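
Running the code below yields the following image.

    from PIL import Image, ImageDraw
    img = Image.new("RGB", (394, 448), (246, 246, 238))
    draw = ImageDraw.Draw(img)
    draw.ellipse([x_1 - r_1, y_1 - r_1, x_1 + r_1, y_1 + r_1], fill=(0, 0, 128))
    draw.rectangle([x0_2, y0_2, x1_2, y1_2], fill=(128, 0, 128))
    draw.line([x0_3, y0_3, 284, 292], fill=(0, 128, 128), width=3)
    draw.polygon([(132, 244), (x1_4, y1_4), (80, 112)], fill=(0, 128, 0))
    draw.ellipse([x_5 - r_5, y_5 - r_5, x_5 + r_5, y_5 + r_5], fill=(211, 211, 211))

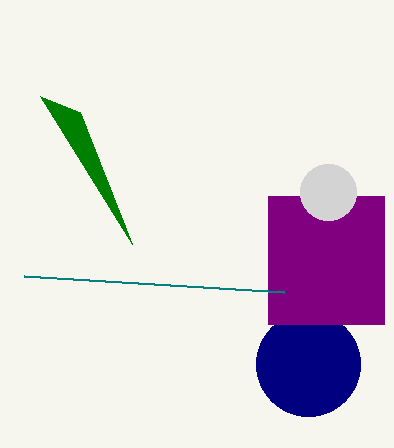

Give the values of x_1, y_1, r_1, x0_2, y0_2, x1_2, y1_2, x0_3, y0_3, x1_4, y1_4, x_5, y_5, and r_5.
x_1 = 308, y_1 = 364, r_1 = 52, x0_2 = 268, y0_2 = 196, x1_2 = 384, y1_2 = 324, x0_3 = 24, y0_3 = 276, x1_4 = 40, y1_4 = 96, x_5 = 328, y_5 = 192, r_5 = 28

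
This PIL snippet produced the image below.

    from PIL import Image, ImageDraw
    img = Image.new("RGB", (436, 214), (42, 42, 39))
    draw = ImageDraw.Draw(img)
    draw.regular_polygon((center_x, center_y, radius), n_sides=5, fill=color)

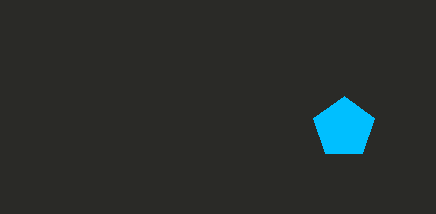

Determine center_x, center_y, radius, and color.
center_x = 344; center_y = 128; radius = 32; color = 'deepskyblue'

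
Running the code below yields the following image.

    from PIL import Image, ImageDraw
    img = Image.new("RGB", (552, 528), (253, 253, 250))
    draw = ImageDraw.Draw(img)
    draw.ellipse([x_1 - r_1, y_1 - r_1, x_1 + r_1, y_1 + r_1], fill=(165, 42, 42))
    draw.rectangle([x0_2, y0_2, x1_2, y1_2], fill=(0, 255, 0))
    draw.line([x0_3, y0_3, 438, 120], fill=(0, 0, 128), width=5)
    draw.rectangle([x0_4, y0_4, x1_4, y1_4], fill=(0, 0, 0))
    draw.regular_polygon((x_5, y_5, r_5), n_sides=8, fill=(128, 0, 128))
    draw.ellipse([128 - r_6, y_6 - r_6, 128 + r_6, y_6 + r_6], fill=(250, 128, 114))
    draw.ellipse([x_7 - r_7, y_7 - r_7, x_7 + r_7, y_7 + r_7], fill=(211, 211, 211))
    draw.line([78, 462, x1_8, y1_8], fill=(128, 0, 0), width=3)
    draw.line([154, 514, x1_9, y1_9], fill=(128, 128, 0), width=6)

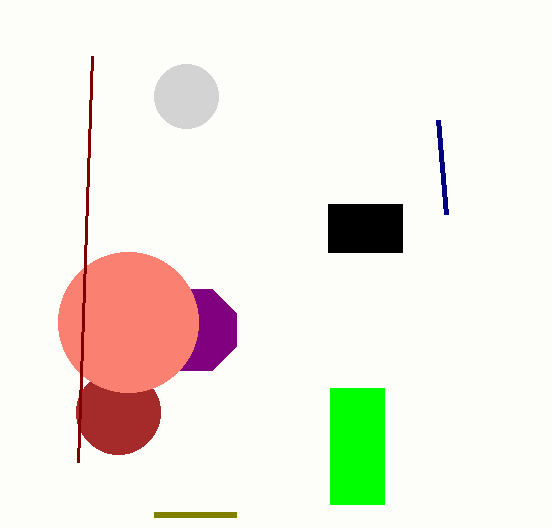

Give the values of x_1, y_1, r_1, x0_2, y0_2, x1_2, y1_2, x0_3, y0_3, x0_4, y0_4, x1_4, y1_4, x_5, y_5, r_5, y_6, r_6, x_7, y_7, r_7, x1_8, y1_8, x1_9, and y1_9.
x_1 = 118
y_1 = 412
r_1 = 42
x0_2 = 330
y0_2 = 388
x1_2 = 384
y1_2 = 504
x0_3 = 446
y0_3 = 214
x0_4 = 328
y0_4 = 204
x1_4 = 402
y1_4 = 252
x_5 = 196
y_5 = 330
r_5 = 44
y_6 = 322
r_6 = 70
x_7 = 186
y_7 = 96
r_7 = 32
x1_8 = 92
y1_8 = 56
x1_9 = 236
y1_9 = 514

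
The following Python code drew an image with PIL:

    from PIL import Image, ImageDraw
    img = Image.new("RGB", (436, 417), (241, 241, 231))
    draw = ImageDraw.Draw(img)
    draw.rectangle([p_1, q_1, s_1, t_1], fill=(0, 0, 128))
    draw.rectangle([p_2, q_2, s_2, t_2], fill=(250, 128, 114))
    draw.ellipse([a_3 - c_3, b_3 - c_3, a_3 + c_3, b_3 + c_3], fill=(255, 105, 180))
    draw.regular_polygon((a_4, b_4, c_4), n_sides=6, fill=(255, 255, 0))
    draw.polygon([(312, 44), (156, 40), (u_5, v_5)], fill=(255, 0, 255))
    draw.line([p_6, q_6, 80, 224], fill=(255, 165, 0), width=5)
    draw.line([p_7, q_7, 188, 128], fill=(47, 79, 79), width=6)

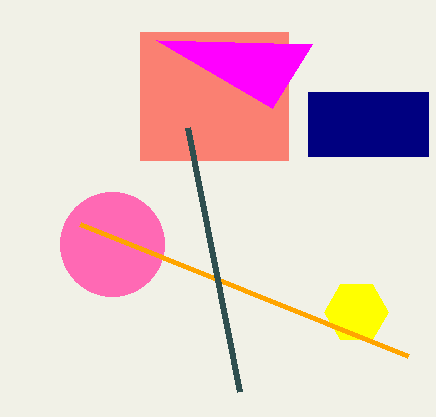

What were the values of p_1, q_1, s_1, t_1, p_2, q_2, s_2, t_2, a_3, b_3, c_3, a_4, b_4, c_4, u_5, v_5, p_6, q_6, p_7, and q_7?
p_1 = 308; q_1 = 92; s_1 = 428; t_1 = 156; p_2 = 140; q_2 = 32; s_2 = 288; t_2 = 160; a_3 = 112; b_3 = 244; c_3 = 52; a_4 = 356; b_4 = 312; c_4 = 32; u_5 = 272; v_5 = 108; p_6 = 408; q_6 = 356; p_7 = 240; q_7 = 392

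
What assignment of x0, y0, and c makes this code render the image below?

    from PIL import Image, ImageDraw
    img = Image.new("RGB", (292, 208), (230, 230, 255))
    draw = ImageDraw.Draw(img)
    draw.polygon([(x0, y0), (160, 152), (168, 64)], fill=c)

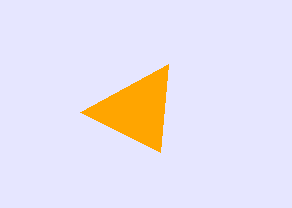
x0 = 80; y0 = 112; c = 'orange'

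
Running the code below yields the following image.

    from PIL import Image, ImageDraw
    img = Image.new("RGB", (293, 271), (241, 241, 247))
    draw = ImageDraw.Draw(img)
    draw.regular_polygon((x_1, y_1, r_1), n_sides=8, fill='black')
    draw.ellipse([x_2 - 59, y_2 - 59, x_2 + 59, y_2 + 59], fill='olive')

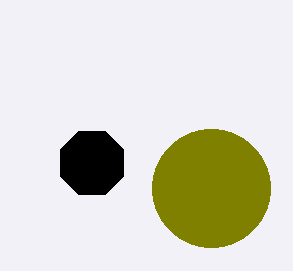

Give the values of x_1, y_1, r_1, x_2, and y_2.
x_1 = 92, y_1 = 163, r_1 = 34, x_2 = 211, y_2 = 188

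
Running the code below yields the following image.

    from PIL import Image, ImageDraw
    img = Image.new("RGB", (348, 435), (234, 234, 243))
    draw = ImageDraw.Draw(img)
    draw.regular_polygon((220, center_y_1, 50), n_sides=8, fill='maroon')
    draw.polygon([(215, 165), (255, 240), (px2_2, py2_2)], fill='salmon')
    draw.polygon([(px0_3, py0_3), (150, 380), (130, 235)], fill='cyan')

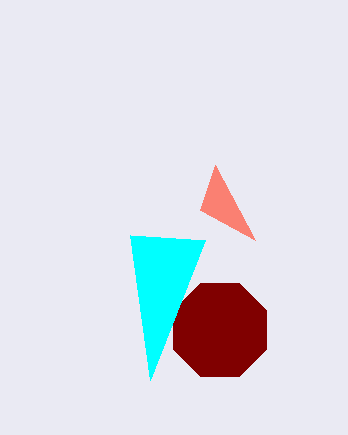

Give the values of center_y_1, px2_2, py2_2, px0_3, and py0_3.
center_y_1 = 330, px2_2 = 200, py2_2 = 210, px0_3 = 205, py0_3 = 240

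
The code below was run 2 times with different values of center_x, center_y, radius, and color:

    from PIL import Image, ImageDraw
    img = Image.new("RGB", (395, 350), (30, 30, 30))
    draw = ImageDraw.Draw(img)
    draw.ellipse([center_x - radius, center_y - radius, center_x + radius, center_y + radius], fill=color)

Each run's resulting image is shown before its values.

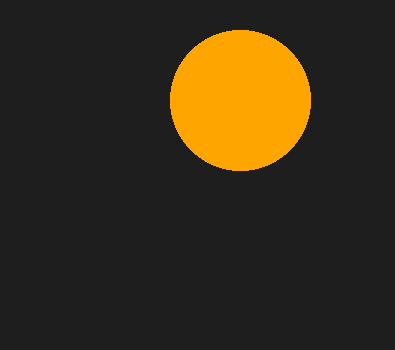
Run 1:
center_x = 240; center_y = 100; radius = 70; color = 'orange'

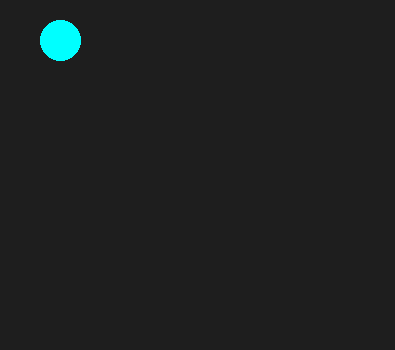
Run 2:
center_x = 60, center_y = 40, radius = 20, color = 'cyan'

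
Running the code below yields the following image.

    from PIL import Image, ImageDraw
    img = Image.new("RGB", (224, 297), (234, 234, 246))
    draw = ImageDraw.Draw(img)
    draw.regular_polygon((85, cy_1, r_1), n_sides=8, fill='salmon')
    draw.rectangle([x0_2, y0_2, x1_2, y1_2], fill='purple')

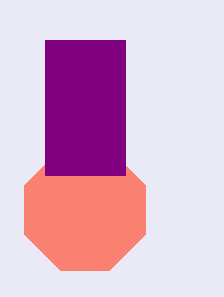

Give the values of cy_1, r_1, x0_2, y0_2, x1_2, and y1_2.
cy_1 = 210, r_1 = 65, x0_2 = 45, y0_2 = 40, x1_2 = 125, y1_2 = 175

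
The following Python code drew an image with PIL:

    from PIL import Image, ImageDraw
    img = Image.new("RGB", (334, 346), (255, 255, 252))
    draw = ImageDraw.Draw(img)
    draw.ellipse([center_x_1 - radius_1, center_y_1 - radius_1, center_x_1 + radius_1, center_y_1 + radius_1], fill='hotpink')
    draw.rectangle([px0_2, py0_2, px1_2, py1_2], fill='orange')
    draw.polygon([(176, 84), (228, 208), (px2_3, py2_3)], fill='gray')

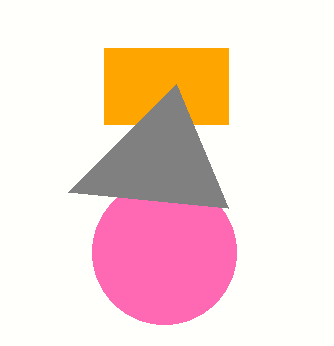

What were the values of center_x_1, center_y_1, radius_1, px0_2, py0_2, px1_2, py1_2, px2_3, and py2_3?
center_x_1 = 164; center_y_1 = 252; radius_1 = 72; px0_2 = 104; py0_2 = 48; px1_2 = 228; py1_2 = 124; px2_3 = 68; py2_3 = 192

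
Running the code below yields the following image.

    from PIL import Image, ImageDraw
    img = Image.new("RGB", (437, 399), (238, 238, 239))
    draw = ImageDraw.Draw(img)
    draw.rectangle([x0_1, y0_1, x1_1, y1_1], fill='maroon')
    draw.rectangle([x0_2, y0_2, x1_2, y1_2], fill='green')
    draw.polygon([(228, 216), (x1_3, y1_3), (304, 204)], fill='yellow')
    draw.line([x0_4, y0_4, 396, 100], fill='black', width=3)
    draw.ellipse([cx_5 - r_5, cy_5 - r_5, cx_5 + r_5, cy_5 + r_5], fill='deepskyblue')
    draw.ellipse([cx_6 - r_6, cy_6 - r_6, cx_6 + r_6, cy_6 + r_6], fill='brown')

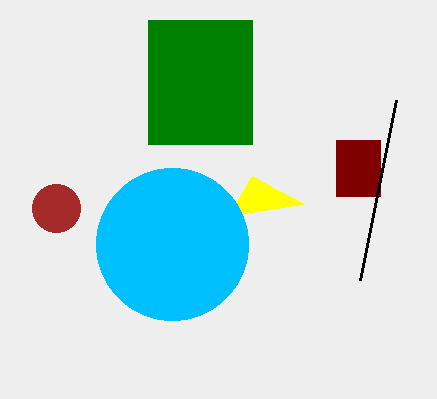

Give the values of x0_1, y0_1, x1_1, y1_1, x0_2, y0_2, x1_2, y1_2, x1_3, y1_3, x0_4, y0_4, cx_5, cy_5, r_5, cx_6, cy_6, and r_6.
x0_1 = 336
y0_1 = 140
x1_1 = 380
y1_1 = 196
x0_2 = 148
y0_2 = 20
x1_2 = 252
y1_2 = 144
x1_3 = 252
y1_3 = 176
x0_4 = 360
y0_4 = 280
cx_5 = 172
cy_5 = 244
r_5 = 76
cx_6 = 56
cy_6 = 208
r_6 = 24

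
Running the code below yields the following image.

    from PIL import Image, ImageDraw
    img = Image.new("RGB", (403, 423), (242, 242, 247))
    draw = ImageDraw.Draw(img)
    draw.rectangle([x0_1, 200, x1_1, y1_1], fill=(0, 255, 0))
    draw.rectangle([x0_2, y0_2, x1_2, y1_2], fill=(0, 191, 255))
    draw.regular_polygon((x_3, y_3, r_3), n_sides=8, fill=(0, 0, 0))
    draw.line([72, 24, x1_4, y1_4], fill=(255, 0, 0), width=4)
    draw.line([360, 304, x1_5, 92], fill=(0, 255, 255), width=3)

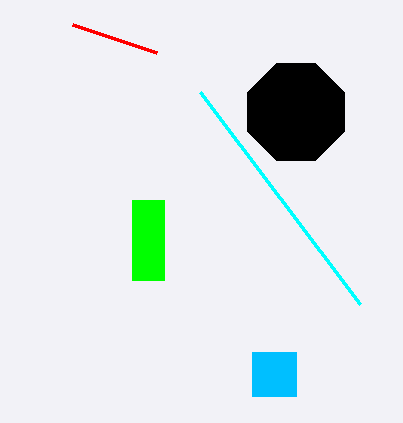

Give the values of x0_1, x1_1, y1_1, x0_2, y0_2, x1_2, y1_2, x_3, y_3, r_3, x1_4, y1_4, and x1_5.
x0_1 = 132, x1_1 = 164, y1_1 = 280, x0_2 = 252, y0_2 = 352, x1_2 = 296, y1_2 = 396, x_3 = 296, y_3 = 112, r_3 = 52, x1_4 = 156, y1_4 = 52, x1_5 = 200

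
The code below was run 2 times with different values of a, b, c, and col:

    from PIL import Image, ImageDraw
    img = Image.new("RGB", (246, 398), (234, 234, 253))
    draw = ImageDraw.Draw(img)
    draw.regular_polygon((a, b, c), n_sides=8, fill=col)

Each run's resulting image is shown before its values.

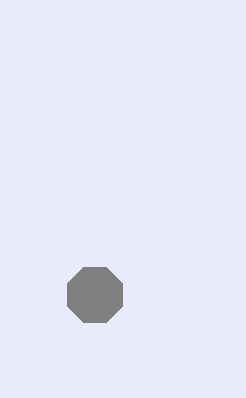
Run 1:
a = 95, b = 295, c = 30, col = 'gray'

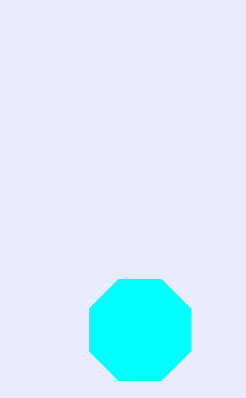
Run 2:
a = 140; b = 330; c = 55; col = 'cyan'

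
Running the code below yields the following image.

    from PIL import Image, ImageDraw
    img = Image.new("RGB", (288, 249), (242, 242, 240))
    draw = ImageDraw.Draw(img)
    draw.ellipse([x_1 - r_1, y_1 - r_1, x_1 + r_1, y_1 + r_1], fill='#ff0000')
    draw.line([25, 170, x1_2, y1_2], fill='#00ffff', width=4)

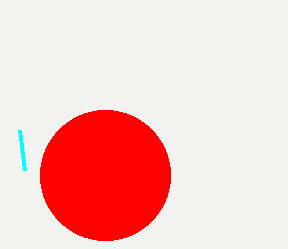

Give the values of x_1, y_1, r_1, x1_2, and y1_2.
x_1 = 105, y_1 = 175, r_1 = 65, x1_2 = 20, y1_2 = 130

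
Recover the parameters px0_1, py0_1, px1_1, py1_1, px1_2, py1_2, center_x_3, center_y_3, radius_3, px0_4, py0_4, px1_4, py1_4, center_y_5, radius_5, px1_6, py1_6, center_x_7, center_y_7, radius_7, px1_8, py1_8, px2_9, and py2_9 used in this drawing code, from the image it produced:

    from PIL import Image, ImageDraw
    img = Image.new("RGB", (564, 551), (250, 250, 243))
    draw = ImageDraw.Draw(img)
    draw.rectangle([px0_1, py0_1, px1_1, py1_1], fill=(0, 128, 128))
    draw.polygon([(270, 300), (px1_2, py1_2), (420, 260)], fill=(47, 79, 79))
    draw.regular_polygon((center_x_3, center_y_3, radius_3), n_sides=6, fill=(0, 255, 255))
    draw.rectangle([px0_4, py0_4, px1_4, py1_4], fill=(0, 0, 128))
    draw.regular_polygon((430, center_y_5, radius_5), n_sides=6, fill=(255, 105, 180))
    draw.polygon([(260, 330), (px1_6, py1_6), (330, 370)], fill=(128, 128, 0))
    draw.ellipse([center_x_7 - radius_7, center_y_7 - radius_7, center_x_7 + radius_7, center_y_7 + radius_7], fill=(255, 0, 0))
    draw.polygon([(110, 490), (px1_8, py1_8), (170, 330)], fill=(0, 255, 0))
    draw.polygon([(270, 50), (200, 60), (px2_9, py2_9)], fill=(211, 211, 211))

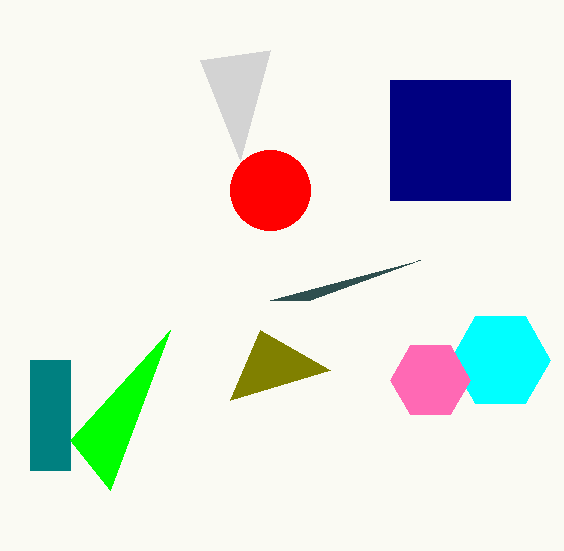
px0_1 = 30, py0_1 = 360, px1_1 = 70, py1_1 = 470, px1_2 = 310, py1_2 = 300, center_x_3 = 500, center_y_3 = 360, radius_3 = 50, px0_4 = 390, py0_4 = 80, px1_4 = 510, py1_4 = 200, center_y_5 = 380, radius_5 = 40, px1_6 = 230, py1_6 = 400, center_x_7 = 270, center_y_7 = 190, radius_7 = 40, px1_8 = 70, py1_8 = 440, px2_9 = 240, py2_9 = 160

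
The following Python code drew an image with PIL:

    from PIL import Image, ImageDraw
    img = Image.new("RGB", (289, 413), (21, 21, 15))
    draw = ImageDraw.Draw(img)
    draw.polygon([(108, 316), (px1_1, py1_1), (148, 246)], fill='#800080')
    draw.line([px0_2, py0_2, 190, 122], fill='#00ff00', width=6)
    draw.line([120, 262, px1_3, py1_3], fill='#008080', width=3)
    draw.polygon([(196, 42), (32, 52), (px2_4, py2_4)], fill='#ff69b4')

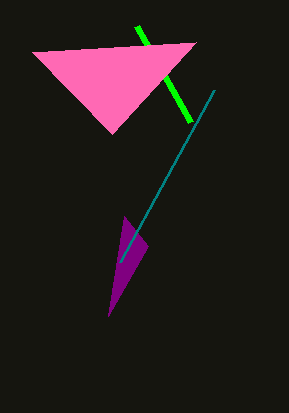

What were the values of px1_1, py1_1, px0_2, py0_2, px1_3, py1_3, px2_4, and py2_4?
px1_1 = 124; py1_1 = 216; px0_2 = 136; py0_2 = 26; px1_3 = 214; py1_3 = 90; px2_4 = 112; py2_4 = 134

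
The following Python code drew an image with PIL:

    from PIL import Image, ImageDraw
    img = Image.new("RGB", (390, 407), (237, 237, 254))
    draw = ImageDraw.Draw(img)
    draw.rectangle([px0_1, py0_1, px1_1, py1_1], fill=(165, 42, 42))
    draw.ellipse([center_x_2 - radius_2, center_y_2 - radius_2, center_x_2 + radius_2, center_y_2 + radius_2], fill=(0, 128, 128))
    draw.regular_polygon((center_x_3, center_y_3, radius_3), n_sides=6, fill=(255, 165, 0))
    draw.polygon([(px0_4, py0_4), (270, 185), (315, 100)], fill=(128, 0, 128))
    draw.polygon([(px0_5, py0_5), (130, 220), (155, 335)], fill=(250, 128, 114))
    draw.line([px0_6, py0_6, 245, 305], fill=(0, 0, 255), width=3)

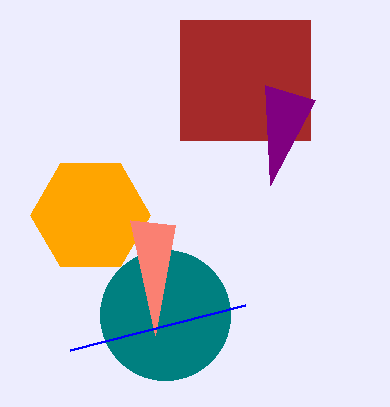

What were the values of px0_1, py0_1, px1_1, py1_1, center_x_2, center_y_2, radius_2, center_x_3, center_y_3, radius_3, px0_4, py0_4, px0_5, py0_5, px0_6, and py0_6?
px0_1 = 180
py0_1 = 20
px1_1 = 310
py1_1 = 140
center_x_2 = 165
center_y_2 = 315
radius_2 = 65
center_x_3 = 90
center_y_3 = 215
radius_3 = 60
px0_4 = 265
py0_4 = 85
px0_5 = 175
py0_5 = 225
px0_6 = 70
py0_6 = 350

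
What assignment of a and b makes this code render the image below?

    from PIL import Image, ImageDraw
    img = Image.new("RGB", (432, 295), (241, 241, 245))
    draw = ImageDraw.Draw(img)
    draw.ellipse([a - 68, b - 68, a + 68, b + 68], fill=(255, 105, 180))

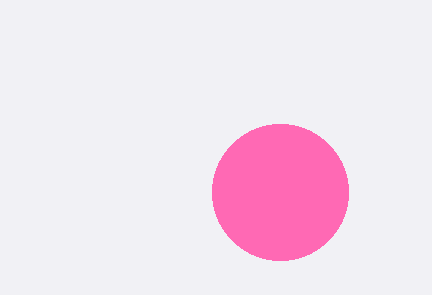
a = 280
b = 192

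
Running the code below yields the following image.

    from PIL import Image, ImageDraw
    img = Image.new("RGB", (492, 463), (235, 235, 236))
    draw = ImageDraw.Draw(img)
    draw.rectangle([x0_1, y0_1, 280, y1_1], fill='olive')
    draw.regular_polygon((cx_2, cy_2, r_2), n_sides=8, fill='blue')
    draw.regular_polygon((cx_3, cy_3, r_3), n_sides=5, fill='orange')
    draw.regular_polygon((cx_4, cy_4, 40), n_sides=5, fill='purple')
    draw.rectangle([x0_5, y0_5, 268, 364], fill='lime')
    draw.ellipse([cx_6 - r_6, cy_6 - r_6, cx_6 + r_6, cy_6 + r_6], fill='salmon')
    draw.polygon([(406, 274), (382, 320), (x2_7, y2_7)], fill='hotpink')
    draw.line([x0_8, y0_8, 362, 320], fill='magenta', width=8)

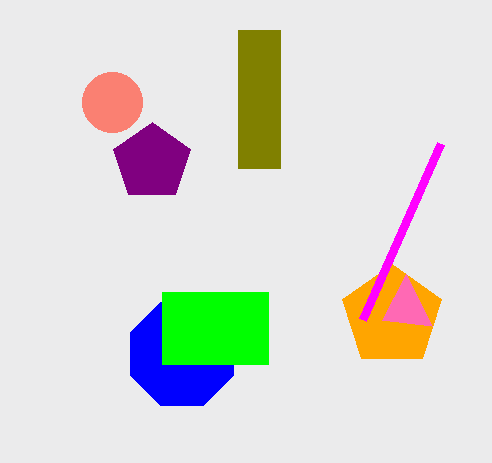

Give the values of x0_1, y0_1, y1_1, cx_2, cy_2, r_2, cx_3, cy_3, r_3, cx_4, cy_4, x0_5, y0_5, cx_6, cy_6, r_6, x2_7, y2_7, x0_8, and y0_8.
x0_1 = 238
y0_1 = 30
y1_1 = 168
cx_2 = 182
cy_2 = 354
r_2 = 56
cx_3 = 392
cy_3 = 316
r_3 = 52
cx_4 = 152
cy_4 = 162
x0_5 = 162
y0_5 = 292
cx_6 = 112
cy_6 = 102
r_6 = 30
x2_7 = 432
y2_7 = 326
x0_8 = 440
y0_8 = 144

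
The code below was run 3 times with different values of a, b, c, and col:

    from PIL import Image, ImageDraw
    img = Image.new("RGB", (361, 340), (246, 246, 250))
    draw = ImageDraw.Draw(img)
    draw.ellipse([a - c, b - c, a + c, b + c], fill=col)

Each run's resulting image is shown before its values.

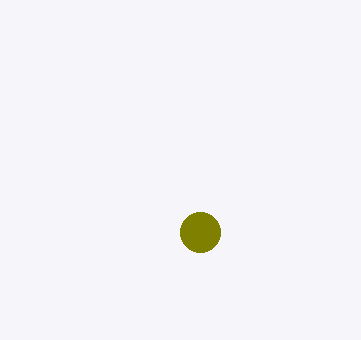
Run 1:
a = 200; b = 232; c = 20; col = 'olive'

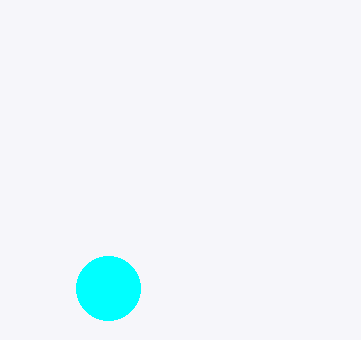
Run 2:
a = 108; b = 288; c = 32; col = 'cyan'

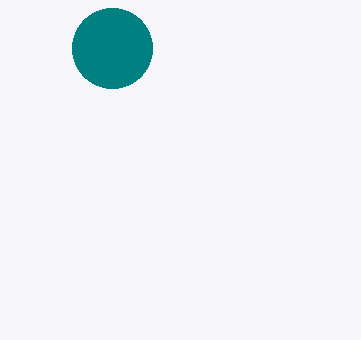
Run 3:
a = 112, b = 48, c = 40, col = 'teal'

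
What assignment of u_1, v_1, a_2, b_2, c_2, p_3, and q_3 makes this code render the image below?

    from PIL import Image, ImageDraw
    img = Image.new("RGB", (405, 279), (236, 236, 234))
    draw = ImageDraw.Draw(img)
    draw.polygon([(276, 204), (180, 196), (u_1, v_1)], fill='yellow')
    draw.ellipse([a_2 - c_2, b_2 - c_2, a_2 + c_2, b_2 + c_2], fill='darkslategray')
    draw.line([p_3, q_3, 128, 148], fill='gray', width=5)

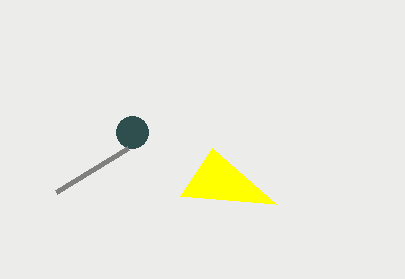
u_1 = 212; v_1 = 148; a_2 = 132; b_2 = 132; c_2 = 16; p_3 = 56; q_3 = 192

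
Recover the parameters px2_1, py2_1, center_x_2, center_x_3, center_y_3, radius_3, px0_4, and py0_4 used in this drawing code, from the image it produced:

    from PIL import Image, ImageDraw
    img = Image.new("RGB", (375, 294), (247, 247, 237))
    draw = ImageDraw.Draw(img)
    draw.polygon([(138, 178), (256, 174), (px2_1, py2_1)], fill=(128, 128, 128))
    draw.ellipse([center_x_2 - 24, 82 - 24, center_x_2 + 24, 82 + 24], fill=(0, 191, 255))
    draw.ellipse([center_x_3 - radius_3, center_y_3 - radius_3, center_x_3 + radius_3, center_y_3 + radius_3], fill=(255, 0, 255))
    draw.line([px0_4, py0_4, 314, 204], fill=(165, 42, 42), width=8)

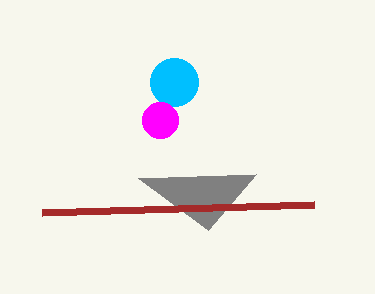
px2_1 = 208, py2_1 = 230, center_x_2 = 174, center_x_3 = 160, center_y_3 = 120, radius_3 = 18, px0_4 = 42, py0_4 = 212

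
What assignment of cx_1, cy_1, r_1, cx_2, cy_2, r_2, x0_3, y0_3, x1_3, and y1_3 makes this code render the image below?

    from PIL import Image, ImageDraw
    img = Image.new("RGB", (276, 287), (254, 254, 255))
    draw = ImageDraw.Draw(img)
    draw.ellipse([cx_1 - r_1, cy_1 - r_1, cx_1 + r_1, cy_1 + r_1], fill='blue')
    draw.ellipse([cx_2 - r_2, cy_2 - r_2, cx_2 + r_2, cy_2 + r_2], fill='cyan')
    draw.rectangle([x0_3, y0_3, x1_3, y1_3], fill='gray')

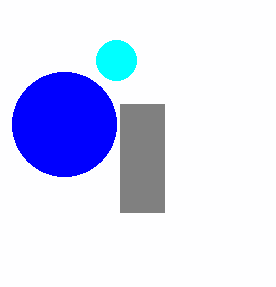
cx_1 = 64; cy_1 = 124; r_1 = 52; cx_2 = 116; cy_2 = 60; r_2 = 20; x0_3 = 120; y0_3 = 104; x1_3 = 164; y1_3 = 212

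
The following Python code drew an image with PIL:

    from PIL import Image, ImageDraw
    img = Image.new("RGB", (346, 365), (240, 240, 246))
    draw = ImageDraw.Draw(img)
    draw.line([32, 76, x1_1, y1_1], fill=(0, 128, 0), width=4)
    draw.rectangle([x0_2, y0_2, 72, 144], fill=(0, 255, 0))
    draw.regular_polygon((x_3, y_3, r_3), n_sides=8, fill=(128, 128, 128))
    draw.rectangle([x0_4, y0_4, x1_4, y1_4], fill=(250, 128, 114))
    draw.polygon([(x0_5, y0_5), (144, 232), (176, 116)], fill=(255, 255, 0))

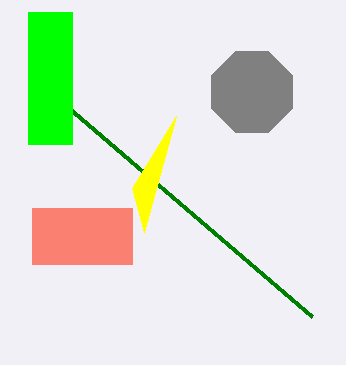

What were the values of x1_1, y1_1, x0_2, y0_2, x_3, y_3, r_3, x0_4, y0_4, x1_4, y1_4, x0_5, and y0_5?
x1_1 = 312
y1_1 = 316
x0_2 = 28
y0_2 = 12
x_3 = 252
y_3 = 92
r_3 = 44
x0_4 = 32
y0_4 = 208
x1_4 = 132
y1_4 = 264
x0_5 = 132
y0_5 = 188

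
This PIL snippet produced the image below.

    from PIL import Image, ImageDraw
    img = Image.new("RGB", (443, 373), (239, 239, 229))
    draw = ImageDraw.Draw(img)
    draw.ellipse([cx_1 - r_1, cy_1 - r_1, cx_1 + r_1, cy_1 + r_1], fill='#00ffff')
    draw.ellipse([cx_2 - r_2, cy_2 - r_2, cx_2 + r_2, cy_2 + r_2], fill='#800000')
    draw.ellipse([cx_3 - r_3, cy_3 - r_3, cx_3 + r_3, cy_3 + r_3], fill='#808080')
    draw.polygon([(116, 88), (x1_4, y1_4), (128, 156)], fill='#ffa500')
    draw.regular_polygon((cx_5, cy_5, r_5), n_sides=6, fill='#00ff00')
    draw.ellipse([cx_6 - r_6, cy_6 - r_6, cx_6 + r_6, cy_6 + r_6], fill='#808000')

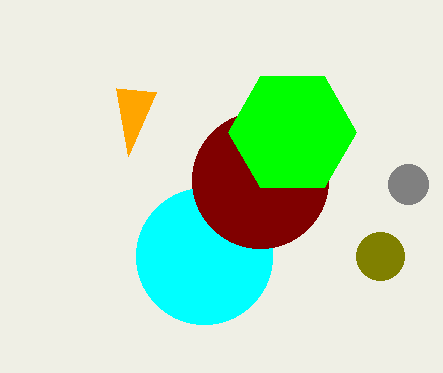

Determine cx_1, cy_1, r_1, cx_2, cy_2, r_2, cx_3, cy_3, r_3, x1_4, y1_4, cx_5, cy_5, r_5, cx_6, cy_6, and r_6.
cx_1 = 204, cy_1 = 256, r_1 = 68, cx_2 = 260, cy_2 = 180, r_2 = 68, cx_3 = 408, cy_3 = 184, r_3 = 20, x1_4 = 156, y1_4 = 92, cx_5 = 292, cy_5 = 132, r_5 = 64, cx_6 = 380, cy_6 = 256, r_6 = 24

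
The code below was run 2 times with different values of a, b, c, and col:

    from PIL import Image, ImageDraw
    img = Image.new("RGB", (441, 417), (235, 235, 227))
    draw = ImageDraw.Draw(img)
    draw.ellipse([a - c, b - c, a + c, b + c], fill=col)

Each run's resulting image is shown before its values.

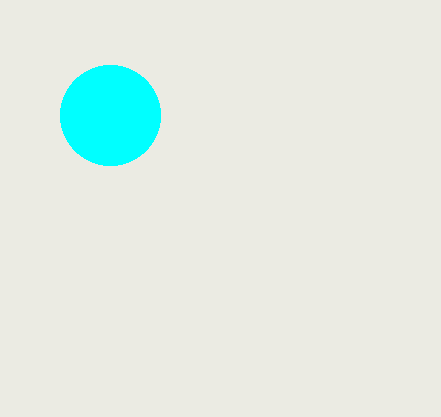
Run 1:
a = 110; b = 115; c = 50; col = 'cyan'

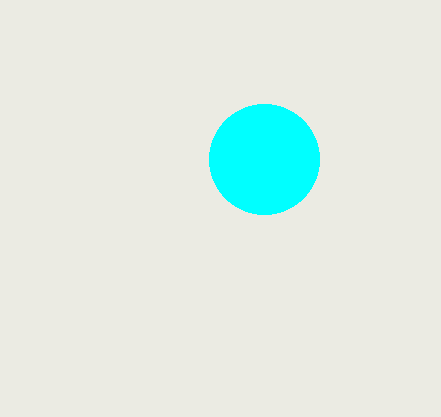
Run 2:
a = 264, b = 159, c = 55, col = 'cyan'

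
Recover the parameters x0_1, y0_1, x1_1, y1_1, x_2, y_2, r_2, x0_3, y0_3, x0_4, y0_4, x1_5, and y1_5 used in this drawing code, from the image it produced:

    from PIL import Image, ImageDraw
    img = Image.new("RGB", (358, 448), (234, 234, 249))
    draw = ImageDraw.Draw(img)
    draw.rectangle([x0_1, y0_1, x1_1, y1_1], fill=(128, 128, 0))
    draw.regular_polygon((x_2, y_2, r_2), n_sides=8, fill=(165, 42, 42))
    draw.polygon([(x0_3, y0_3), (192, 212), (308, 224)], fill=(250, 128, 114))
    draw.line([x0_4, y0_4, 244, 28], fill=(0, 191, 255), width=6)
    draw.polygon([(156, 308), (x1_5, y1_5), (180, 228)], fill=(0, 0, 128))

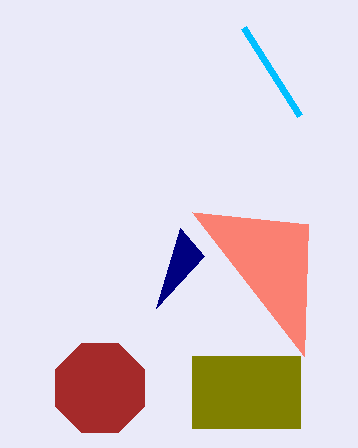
x0_1 = 192, y0_1 = 356, x1_1 = 300, y1_1 = 428, x_2 = 100, y_2 = 388, r_2 = 48, x0_3 = 304, y0_3 = 356, x0_4 = 300, y0_4 = 116, x1_5 = 204, y1_5 = 256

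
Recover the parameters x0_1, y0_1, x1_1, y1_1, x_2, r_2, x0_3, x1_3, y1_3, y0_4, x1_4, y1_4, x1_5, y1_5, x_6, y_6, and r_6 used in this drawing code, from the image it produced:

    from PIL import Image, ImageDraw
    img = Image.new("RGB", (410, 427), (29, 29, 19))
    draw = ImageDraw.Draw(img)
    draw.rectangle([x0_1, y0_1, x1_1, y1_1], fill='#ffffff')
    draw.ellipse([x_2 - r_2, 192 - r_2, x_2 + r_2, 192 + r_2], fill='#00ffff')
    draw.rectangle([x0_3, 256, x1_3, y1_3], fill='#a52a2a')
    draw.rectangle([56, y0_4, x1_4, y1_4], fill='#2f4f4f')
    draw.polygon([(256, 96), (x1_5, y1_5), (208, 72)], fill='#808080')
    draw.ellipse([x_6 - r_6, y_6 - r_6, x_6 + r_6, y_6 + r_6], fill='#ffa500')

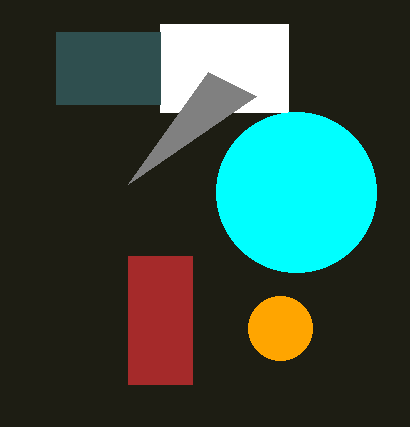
x0_1 = 160, y0_1 = 24, x1_1 = 288, y1_1 = 112, x_2 = 296, r_2 = 80, x0_3 = 128, x1_3 = 192, y1_3 = 384, y0_4 = 32, x1_4 = 160, y1_4 = 104, x1_5 = 128, y1_5 = 184, x_6 = 280, y_6 = 328, r_6 = 32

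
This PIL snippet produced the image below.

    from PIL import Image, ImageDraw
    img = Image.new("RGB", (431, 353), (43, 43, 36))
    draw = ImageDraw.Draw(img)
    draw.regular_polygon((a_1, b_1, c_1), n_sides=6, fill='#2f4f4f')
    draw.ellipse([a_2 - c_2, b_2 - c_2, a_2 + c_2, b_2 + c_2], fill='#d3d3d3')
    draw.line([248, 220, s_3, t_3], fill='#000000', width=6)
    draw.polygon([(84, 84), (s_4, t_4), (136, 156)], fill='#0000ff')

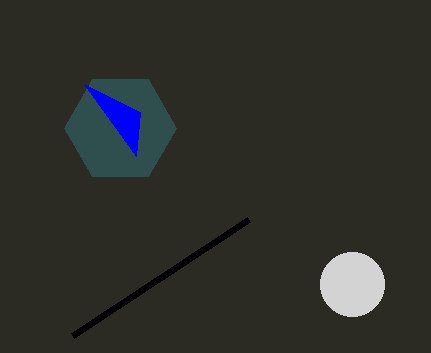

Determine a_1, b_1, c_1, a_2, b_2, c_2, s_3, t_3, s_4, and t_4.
a_1 = 120
b_1 = 128
c_1 = 56
a_2 = 352
b_2 = 284
c_2 = 32
s_3 = 72
t_3 = 336
s_4 = 140
t_4 = 112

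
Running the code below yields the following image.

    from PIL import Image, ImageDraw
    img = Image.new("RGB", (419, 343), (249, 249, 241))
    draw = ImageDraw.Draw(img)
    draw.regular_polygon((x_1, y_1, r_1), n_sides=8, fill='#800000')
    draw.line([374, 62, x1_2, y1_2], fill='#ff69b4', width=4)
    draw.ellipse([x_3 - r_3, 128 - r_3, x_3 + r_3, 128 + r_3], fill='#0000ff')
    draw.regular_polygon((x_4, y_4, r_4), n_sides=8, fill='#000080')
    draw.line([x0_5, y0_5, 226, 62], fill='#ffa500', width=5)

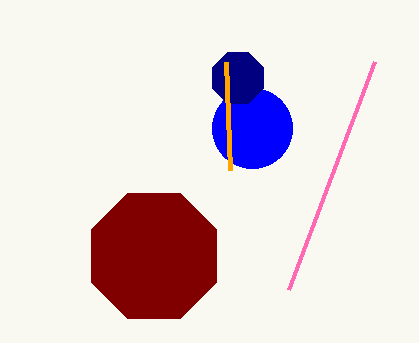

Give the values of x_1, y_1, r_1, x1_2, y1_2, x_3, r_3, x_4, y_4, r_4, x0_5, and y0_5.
x_1 = 154
y_1 = 256
r_1 = 68
x1_2 = 288
y1_2 = 290
x_3 = 252
r_3 = 40
x_4 = 238
y_4 = 78
r_4 = 28
x0_5 = 230
y0_5 = 170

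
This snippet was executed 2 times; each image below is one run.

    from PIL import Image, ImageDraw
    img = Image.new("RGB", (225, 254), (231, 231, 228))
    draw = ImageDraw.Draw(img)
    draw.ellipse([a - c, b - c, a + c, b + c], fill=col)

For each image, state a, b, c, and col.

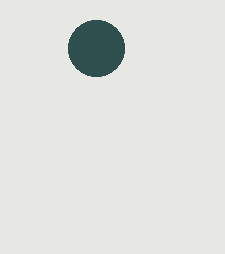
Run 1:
a = 96, b = 48, c = 28, col = 'darkslategray'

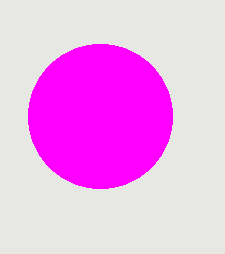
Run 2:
a = 100
b = 116
c = 72
col = 'magenta'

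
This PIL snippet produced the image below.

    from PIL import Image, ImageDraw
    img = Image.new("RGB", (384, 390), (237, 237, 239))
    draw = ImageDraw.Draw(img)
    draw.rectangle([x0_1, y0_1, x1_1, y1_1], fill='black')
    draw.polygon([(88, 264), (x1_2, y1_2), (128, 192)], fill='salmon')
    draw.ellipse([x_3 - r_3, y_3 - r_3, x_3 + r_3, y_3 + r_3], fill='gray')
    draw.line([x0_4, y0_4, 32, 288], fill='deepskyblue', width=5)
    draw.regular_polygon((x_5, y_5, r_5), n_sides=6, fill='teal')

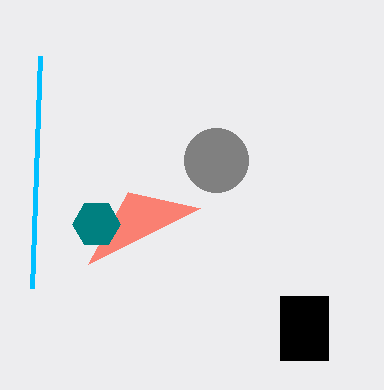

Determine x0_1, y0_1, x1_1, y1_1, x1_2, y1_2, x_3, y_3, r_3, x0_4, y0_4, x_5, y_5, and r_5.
x0_1 = 280; y0_1 = 296; x1_1 = 328; y1_1 = 360; x1_2 = 200; y1_2 = 208; x_3 = 216; y_3 = 160; r_3 = 32; x0_4 = 40; y0_4 = 56; x_5 = 96; y_5 = 224; r_5 = 24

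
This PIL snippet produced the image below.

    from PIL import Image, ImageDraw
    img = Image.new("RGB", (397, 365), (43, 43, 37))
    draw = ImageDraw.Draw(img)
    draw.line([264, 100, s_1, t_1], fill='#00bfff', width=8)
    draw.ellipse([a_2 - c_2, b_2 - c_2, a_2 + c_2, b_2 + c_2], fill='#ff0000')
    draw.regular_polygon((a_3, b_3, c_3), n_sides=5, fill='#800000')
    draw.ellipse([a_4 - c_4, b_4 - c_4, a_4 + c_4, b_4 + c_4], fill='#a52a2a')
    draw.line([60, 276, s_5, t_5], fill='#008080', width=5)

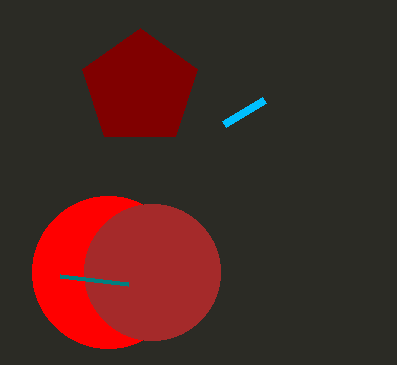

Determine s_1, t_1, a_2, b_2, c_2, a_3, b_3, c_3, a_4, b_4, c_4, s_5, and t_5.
s_1 = 224
t_1 = 124
a_2 = 108
b_2 = 272
c_2 = 76
a_3 = 140
b_3 = 88
c_3 = 60
a_4 = 152
b_4 = 272
c_4 = 68
s_5 = 128
t_5 = 284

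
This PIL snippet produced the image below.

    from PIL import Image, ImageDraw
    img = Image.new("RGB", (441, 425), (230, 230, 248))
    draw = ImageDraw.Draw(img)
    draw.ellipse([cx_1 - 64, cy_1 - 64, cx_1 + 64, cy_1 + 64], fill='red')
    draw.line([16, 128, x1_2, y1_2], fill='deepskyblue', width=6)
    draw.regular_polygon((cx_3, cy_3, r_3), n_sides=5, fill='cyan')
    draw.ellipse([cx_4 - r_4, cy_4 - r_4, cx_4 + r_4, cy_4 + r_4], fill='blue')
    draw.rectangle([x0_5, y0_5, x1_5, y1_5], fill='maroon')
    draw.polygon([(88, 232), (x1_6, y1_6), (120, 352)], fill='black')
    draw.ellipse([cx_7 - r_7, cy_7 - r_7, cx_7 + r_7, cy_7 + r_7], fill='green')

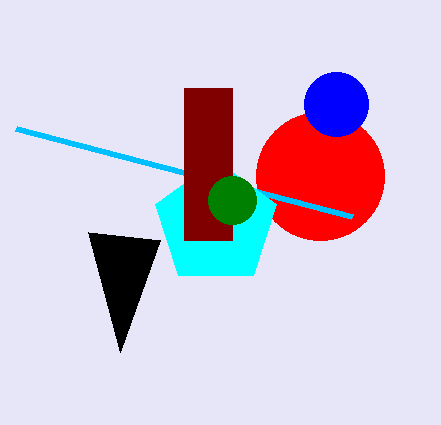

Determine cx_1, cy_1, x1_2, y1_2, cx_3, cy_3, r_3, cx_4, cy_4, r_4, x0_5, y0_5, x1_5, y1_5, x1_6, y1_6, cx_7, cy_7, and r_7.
cx_1 = 320
cy_1 = 176
x1_2 = 352
y1_2 = 216
cx_3 = 216
cy_3 = 224
r_3 = 64
cx_4 = 336
cy_4 = 104
r_4 = 32
x0_5 = 184
y0_5 = 88
x1_5 = 232
y1_5 = 240
x1_6 = 160
y1_6 = 240
cx_7 = 232
cy_7 = 200
r_7 = 24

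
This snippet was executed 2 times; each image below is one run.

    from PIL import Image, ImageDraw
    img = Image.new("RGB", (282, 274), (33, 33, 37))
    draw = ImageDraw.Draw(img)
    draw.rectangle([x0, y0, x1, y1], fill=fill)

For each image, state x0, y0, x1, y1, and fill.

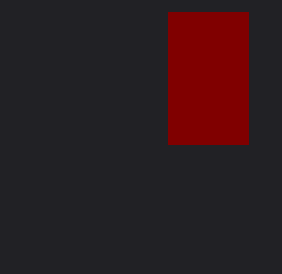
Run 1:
x0 = 168; y0 = 12; x1 = 248; y1 = 144; fill = 'maroon'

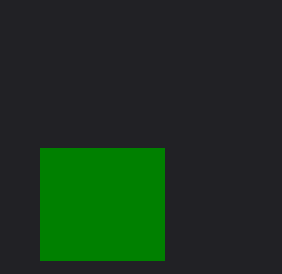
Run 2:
x0 = 40, y0 = 148, x1 = 164, y1 = 260, fill = 'green'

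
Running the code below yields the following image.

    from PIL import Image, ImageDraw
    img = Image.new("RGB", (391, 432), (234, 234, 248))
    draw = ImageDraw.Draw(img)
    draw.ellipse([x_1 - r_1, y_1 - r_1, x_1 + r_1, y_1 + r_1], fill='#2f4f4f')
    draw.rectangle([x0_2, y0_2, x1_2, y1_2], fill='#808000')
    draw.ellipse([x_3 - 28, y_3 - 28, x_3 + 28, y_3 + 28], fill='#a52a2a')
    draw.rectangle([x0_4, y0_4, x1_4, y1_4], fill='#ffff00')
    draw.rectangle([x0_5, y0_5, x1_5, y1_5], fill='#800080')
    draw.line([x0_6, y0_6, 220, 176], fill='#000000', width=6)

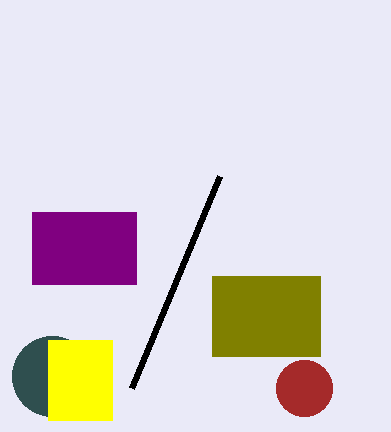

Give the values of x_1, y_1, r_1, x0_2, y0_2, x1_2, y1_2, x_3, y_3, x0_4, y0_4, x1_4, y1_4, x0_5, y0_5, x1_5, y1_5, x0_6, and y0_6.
x_1 = 52, y_1 = 376, r_1 = 40, x0_2 = 212, y0_2 = 276, x1_2 = 320, y1_2 = 356, x_3 = 304, y_3 = 388, x0_4 = 48, y0_4 = 340, x1_4 = 112, y1_4 = 420, x0_5 = 32, y0_5 = 212, x1_5 = 136, y1_5 = 284, x0_6 = 132, y0_6 = 388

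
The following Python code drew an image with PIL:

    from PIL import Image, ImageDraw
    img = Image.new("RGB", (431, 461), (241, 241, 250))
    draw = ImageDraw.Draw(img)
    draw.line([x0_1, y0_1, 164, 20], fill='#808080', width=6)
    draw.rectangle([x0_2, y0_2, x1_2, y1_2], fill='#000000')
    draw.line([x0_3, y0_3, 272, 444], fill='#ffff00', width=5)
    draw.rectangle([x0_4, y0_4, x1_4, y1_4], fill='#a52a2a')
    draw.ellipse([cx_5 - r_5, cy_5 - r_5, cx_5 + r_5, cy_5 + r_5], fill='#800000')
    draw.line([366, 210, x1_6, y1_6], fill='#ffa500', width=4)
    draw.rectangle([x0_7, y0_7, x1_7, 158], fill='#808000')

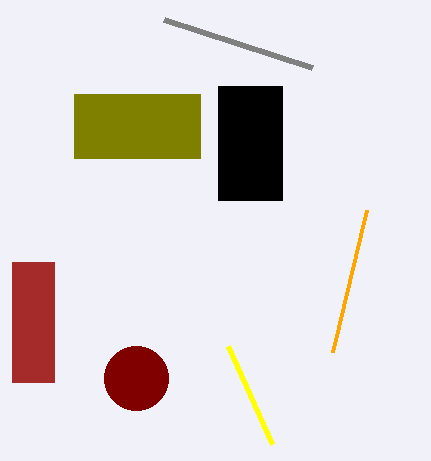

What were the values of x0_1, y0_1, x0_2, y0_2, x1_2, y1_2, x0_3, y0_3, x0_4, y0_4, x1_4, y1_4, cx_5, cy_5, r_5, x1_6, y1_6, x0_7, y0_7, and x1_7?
x0_1 = 312, y0_1 = 68, x0_2 = 218, y0_2 = 86, x1_2 = 282, y1_2 = 200, x0_3 = 228, y0_3 = 346, x0_4 = 12, y0_4 = 262, x1_4 = 54, y1_4 = 382, cx_5 = 136, cy_5 = 378, r_5 = 32, x1_6 = 332, y1_6 = 352, x0_7 = 74, y0_7 = 94, x1_7 = 200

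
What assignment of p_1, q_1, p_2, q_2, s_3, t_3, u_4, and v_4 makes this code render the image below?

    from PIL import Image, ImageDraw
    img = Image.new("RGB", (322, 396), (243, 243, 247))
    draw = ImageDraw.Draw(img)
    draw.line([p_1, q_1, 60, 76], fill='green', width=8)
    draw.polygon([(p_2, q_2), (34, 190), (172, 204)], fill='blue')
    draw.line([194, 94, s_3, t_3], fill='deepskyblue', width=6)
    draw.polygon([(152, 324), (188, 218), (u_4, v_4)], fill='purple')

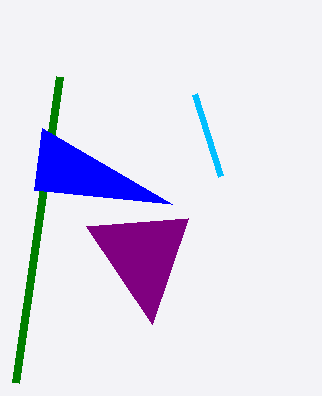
p_1 = 16, q_1 = 382, p_2 = 42, q_2 = 128, s_3 = 220, t_3 = 176, u_4 = 86, v_4 = 226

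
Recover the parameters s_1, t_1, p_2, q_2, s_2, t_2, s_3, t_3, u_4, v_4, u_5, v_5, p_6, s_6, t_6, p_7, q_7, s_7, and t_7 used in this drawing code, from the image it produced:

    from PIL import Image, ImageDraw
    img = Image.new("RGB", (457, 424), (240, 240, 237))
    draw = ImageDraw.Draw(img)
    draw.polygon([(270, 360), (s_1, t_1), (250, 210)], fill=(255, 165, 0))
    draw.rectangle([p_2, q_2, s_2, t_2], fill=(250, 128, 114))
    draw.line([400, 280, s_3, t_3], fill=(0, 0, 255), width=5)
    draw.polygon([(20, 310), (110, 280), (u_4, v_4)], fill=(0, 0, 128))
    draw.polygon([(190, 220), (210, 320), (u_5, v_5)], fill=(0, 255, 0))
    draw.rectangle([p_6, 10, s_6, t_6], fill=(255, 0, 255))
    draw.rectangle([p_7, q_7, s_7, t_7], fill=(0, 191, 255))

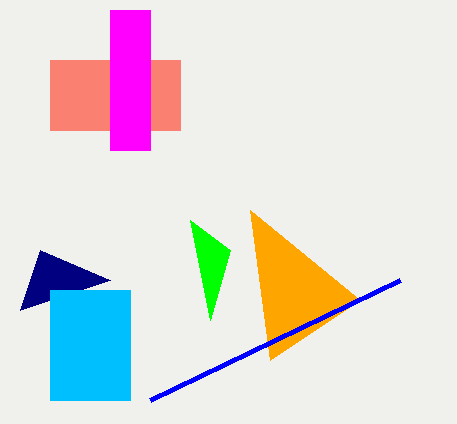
s_1 = 360, t_1 = 300, p_2 = 50, q_2 = 60, s_2 = 180, t_2 = 130, s_3 = 150, t_3 = 400, u_4 = 40, v_4 = 250, u_5 = 230, v_5 = 250, p_6 = 110, s_6 = 150, t_6 = 150, p_7 = 50, q_7 = 290, s_7 = 130, t_7 = 400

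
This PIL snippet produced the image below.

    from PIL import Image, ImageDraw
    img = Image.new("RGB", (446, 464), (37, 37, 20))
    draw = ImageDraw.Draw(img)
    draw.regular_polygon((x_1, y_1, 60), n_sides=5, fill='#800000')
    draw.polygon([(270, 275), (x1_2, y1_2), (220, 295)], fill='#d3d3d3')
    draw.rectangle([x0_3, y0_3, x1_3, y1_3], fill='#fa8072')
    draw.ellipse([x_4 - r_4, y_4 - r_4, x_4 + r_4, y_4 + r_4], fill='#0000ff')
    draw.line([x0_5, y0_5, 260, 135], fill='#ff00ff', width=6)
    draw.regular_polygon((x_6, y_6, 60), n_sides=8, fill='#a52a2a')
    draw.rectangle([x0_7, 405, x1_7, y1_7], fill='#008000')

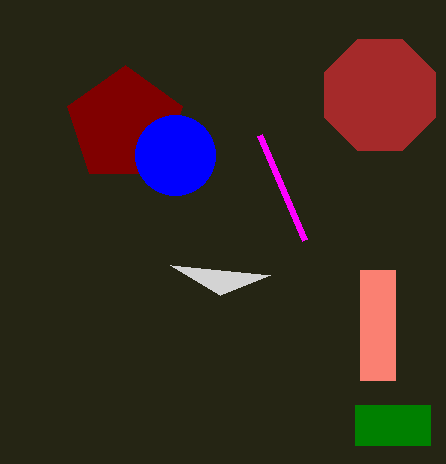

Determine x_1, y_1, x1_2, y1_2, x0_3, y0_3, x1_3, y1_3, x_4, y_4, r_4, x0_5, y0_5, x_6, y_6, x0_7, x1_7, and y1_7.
x_1 = 125; y_1 = 125; x1_2 = 170; y1_2 = 265; x0_3 = 360; y0_3 = 270; x1_3 = 395; y1_3 = 380; x_4 = 175; y_4 = 155; r_4 = 40; x0_5 = 305; y0_5 = 240; x_6 = 380; y_6 = 95; x0_7 = 355; x1_7 = 430; y1_7 = 445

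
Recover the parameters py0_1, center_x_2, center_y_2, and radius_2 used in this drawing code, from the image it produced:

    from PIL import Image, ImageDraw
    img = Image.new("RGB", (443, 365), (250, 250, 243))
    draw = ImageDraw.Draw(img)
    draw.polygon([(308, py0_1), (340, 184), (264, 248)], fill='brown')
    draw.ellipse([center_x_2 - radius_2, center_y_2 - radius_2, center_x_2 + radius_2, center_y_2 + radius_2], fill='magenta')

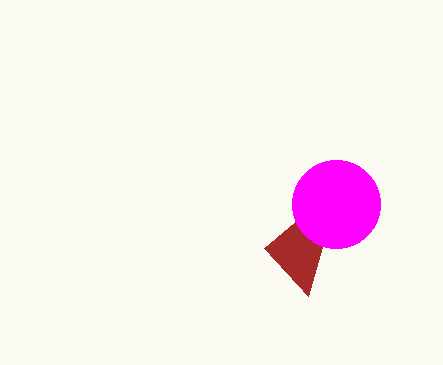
py0_1 = 296; center_x_2 = 336; center_y_2 = 204; radius_2 = 44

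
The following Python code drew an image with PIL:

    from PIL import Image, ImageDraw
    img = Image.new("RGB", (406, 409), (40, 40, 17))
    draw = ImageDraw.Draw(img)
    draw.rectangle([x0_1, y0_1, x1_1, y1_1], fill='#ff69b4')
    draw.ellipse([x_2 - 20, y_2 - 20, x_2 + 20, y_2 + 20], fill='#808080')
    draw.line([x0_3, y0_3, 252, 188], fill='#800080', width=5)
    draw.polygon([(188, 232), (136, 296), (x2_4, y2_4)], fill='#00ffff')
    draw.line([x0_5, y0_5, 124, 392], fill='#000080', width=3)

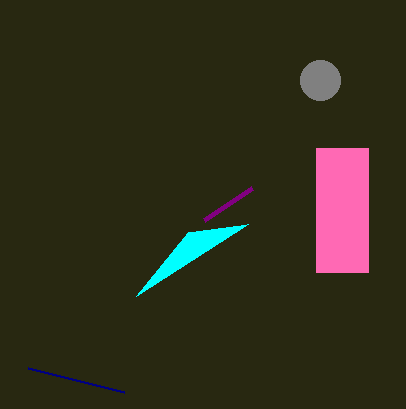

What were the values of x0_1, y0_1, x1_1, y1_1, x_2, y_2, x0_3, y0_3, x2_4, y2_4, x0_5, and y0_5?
x0_1 = 316
y0_1 = 148
x1_1 = 368
y1_1 = 272
x_2 = 320
y_2 = 80
x0_3 = 204
y0_3 = 220
x2_4 = 248
y2_4 = 224
x0_5 = 28
y0_5 = 368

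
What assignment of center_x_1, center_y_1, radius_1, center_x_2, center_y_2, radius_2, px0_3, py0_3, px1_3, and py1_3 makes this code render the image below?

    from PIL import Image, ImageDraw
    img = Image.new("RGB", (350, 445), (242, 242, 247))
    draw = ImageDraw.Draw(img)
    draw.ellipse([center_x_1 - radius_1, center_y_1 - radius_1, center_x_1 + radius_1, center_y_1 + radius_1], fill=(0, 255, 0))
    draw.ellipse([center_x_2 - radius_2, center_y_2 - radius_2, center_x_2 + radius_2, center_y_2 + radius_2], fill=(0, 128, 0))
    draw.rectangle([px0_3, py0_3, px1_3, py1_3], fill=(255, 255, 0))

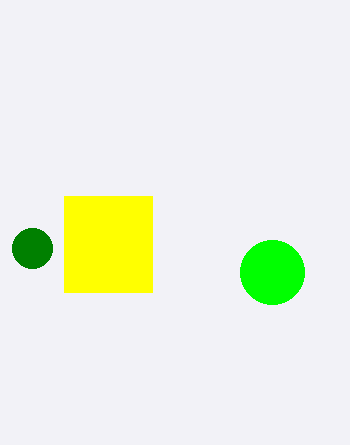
center_x_1 = 272, center_y_1 = 272, radius_1 = 32, center_x_2 = 32, center_y_2 = 248, radius_2 = 20, px0_3 = 64, py0_3 = 196, px1_3 = 152, py1_3 = 292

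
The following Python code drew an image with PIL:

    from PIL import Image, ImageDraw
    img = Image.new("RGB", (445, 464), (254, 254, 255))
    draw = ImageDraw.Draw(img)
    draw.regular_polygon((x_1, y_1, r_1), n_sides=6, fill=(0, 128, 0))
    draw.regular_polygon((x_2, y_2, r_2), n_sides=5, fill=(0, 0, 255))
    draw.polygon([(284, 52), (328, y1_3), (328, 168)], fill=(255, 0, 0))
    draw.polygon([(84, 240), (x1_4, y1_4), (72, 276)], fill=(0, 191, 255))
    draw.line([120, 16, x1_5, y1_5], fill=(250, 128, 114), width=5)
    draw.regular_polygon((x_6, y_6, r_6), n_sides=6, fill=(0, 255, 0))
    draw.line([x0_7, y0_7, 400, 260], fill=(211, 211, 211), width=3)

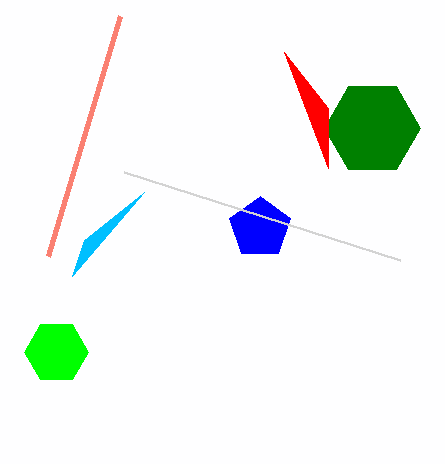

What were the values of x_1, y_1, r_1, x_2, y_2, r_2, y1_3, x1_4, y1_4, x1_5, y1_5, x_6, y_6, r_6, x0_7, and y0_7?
x_1 = 372, y_1 = 128, r_1 = 48, x_2 = 260, y_2 = 228, r_2 = 32, y1_3 = 108, x1_4 = 144, y1_4 = 192, x1_5 = 48, y1_5 = 256, x_6 = 56, y_6 = 352, r_6 = 32, x0_7 = 124, y0_7 = 172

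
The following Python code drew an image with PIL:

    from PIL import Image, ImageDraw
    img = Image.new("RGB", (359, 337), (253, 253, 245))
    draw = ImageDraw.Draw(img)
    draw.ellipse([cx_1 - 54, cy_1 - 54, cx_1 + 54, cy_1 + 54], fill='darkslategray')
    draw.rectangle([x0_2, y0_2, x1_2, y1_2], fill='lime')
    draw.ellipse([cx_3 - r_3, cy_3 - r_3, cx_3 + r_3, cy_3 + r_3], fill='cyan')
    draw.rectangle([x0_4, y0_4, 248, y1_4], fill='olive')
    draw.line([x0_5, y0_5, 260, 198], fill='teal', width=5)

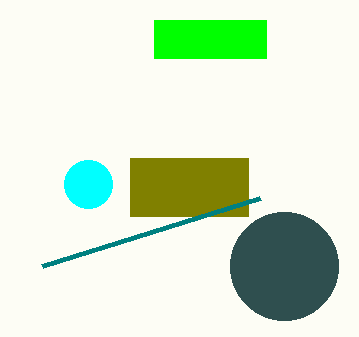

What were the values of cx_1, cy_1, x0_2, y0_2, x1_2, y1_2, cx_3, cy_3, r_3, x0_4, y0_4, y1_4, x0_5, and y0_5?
cx_1 = 284
cy_1 = 266
x0_2 = 154
y0_2 = 20
x1_2 = 266
y1_2 = 58
cx_3 = 88
cy_3 = 184
r_3 = 24
x0_4 = 130
y0_4 = 158
y1_4 = 216
x0_5 = 42
y0_5 = 266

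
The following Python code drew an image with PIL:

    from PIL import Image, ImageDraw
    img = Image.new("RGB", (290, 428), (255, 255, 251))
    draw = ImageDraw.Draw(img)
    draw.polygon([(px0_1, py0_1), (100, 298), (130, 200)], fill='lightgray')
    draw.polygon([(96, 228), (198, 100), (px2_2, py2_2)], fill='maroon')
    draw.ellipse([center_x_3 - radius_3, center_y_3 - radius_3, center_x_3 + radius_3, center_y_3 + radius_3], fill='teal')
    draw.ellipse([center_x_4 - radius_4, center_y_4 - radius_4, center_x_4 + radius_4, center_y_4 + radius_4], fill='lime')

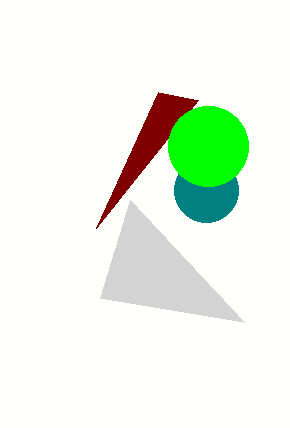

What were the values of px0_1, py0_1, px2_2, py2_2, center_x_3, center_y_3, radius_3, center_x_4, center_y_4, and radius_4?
px0_1 = 244
py0_1 = 322
px2_2 = 158
py2_2 = 92
center_x_3 = 206
center_y_3 = 190
radius_3 = 32
center_x_4 = 208
center_y_4 = 146
radius_4 = 40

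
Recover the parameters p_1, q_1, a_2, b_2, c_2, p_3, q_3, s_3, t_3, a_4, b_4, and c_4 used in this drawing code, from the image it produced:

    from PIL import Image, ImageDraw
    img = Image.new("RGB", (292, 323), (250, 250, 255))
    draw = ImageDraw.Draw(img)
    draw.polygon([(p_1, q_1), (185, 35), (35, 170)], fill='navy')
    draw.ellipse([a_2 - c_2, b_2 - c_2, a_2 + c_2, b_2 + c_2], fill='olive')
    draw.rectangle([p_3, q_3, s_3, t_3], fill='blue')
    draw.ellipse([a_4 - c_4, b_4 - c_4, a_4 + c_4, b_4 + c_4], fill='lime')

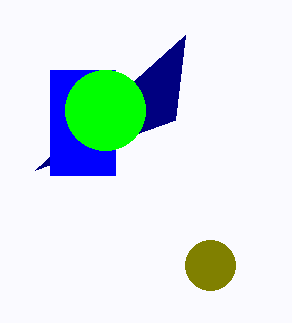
p_1 = 175
q_1 = 120
a_2 = 210
b_2 = 265
c_2 = 25
p_3 = 50
q_3 = 70
s_3 = 115
t_3 = 175
a_4 = 105
b_4 = 110
c_4 = 40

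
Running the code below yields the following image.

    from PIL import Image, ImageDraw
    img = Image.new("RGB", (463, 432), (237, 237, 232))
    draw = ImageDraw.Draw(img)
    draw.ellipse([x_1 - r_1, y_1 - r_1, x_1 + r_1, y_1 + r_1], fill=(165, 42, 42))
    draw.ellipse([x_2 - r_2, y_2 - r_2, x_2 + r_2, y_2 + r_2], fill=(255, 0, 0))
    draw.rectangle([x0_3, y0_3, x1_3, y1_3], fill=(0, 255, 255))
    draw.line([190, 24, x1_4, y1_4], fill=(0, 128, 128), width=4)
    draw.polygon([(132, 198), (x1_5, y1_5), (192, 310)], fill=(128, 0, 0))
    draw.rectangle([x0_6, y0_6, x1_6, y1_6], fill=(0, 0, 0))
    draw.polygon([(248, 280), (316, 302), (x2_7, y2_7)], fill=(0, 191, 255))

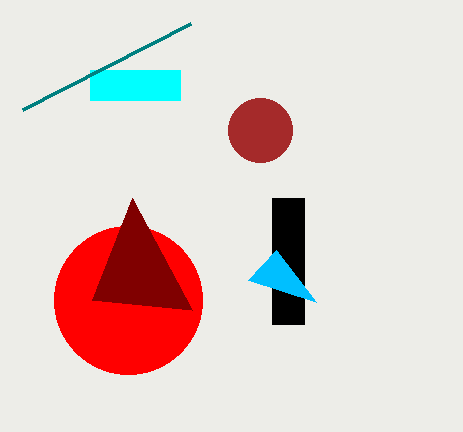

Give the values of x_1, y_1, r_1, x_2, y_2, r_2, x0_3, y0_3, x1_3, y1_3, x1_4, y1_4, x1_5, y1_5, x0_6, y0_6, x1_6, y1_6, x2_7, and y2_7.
x_1 = 260, y_1 = 130, r_1 = 32, x_2 = 128, y_2 = 300, r_2 = 74, x0_3 = 90, y0_3 = 70, x1_3 = 180, y1_3 = 100, x1_4 = 22, y1_4 = 110, x1_5 = 92, y1_5 = 300, x0_6 = 272, y0_6 = 198, x1_6 = 304, y1_6 = 324, x2_7 = 276, y2_7 = 250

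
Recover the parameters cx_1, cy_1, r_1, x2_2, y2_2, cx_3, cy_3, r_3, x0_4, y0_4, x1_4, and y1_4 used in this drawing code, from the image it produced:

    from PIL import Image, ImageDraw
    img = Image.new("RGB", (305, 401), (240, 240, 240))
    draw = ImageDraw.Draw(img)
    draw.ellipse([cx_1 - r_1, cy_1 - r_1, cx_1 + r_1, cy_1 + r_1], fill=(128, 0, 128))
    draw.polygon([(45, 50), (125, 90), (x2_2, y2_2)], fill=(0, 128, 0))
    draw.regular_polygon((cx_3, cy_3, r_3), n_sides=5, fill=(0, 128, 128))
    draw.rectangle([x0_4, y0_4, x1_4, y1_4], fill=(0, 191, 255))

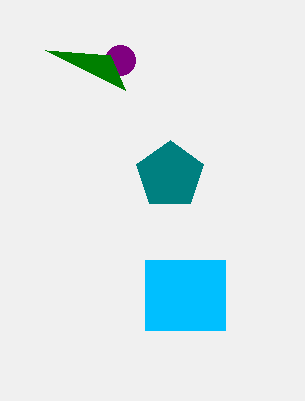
cx_1 = 120
cy_1 = 60
r_1 = 15
x2_2 = 110
y2_2 = 55
cx_3 = 170
cy_3 = 175
r_3 = 35
x0_4 = 145
y0_4 = 260
x1_4 = 225
y1_4 = 330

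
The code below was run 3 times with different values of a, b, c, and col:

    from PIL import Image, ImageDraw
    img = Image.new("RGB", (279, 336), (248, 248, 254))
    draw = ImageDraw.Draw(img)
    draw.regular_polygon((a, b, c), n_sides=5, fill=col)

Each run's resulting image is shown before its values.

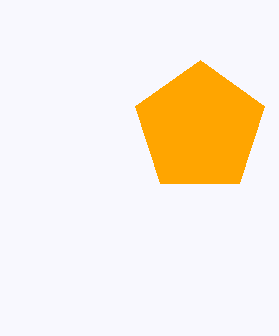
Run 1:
a = 200
b = 128
c = 68
col = 'orange'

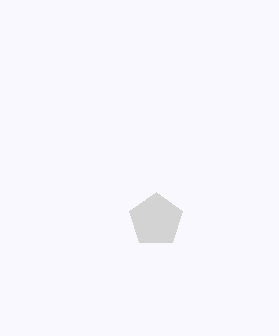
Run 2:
a = 156; b = 220; c = 28; col = 'lightgray'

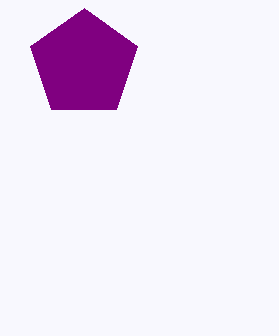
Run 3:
a = 84, b = 64, c = 56, col = 'purple'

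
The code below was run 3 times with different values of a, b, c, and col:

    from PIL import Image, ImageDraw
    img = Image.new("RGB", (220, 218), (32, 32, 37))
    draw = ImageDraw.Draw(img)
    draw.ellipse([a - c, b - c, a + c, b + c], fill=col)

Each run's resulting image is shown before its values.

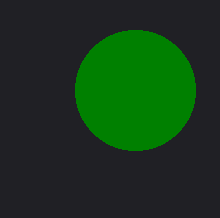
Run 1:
a = 135
b = 90
c = 60
col = 'green'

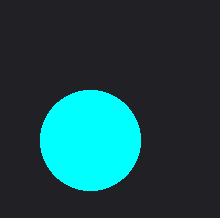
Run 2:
a = 90
b = 140
c = 50
col = 'cyan'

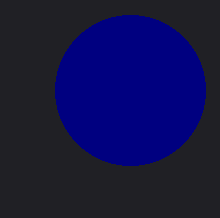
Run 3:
a = 130; b = 90; c = 75; col = 'navy'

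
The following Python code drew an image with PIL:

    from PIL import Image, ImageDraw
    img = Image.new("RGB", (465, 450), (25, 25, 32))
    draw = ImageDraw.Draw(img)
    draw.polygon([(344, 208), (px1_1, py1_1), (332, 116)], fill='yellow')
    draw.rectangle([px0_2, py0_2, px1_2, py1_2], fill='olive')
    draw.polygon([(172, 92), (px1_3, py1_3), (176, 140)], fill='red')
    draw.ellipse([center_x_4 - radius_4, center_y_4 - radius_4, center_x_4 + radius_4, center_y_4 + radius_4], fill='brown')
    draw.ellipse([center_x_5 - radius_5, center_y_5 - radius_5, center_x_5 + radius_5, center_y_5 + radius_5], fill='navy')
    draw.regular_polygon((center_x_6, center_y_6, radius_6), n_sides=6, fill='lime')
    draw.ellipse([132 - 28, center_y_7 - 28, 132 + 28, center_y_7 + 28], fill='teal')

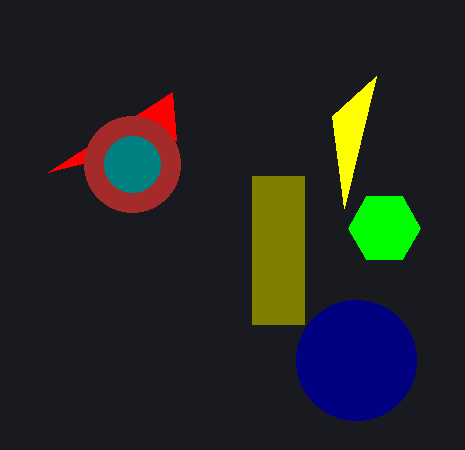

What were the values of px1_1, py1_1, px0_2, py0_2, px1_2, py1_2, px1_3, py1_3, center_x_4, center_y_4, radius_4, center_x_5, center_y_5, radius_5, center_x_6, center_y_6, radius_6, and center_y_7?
px1_1 = 376
py1_1 = 76
px0_2 = 252
py0_2 = 176
px1_2 = 304
py1_2 = 324
px1_3 = 48
py1_3 = 172
center_x_4 = 132
center_y_4 = 164
radius_4 = 48
center_x_5 = 356
center_y_5 = 360
radius_5 = 60
center_x_6 = 384
center_y_6 = 228
radius_6 = 36
center_y_7 = 164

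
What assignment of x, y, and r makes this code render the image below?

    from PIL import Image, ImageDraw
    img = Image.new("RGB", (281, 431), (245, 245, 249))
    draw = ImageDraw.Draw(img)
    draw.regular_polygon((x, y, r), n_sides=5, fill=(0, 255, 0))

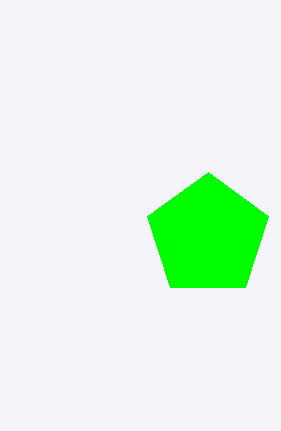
x = 208, y = 236, r = 64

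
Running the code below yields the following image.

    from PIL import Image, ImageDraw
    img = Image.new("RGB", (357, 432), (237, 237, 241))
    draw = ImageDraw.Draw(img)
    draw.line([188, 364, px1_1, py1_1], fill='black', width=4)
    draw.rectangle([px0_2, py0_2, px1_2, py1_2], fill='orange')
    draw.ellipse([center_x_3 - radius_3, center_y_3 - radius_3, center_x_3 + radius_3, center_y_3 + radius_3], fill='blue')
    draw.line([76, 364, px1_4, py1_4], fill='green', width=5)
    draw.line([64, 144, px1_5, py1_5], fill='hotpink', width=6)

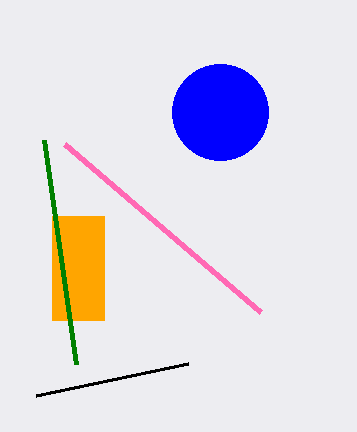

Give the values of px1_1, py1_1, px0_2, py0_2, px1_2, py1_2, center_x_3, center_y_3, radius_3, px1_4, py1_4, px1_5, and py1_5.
px1_1 = 36; py1_1 = 396; px0_2 = 52; py0_2 = 216; px1_2 = 104; py1_2 = 320; center_x_3 = 220; center_y_3 = 112; radius_3 = 48; px1_4 = 44; py1_4 = 140; px1_5 = 260; py1_5 = 312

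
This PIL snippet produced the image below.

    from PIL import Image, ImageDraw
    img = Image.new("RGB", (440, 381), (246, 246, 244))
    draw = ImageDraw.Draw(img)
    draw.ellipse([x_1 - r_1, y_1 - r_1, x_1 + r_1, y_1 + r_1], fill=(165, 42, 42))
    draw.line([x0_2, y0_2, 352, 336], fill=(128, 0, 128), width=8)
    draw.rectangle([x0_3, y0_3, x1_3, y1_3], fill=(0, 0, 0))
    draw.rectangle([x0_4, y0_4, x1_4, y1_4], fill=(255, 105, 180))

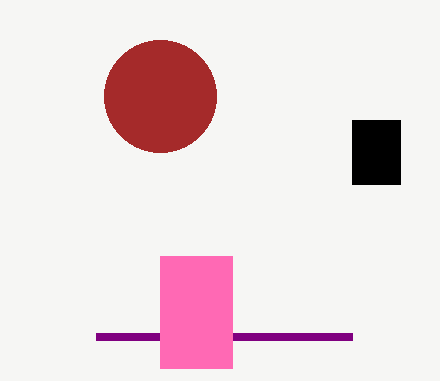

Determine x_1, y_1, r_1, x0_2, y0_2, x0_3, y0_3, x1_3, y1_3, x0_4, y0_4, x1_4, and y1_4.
x_1 = 160; y_1 = 96; r_1 = 56; x0_2 = 96; y0_2 = 336; x0_3 = 352; y0_3 = 120; x1_3 = 400; y1_3 = 184; x0_4 = 160; y0_4 = 256; x1_4 = 232; y1_4 = 368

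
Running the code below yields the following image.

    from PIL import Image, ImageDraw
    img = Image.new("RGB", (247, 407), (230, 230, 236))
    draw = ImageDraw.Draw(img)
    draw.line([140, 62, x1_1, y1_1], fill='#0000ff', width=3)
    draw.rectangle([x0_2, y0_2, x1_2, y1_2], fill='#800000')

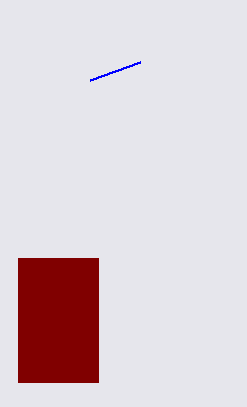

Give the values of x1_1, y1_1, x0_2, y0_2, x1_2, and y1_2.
x1_1 = 90, y1_1 = 80, x0_2 = 18, y0_2 = 258, x1_2 = 98, y1_2 = 382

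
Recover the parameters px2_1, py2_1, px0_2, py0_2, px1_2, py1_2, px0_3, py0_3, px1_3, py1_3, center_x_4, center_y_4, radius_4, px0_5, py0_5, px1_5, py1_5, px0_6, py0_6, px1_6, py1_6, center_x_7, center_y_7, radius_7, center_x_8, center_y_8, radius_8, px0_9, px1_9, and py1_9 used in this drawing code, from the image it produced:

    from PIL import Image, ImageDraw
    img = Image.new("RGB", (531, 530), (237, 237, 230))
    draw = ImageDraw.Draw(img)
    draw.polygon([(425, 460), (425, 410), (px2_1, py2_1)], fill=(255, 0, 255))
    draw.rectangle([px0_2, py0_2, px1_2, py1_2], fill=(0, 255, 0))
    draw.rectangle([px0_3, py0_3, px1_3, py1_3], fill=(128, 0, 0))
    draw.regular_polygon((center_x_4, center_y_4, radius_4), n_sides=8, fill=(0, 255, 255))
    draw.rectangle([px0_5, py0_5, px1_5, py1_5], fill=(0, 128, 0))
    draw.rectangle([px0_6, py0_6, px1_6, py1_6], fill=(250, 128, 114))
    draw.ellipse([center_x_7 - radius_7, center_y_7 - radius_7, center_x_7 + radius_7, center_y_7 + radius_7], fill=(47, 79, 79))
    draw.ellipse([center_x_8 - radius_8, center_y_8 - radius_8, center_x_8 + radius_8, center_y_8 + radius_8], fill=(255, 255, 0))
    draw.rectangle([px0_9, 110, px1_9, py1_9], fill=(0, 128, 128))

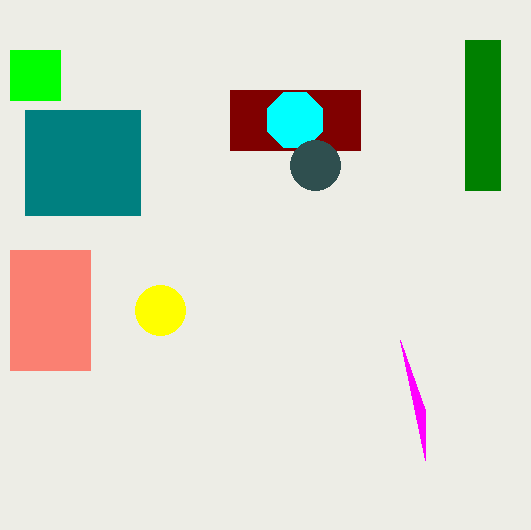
px2_1 = 400; py2_1 = 340; px0_2 = 10; py0_2 = 50; px1_2 = 60; py1_2 = 100; px0_3 = 230; py0_3 = 90; px1_3 = 360; py1_3 = 150; center_x_4 = 295; center_y_4 = 120; radius_4 = 30; px0_5 = 465; py0_5 = 40; px1_5 = 500; py1_5 = 190; px0_6 = 10; py0_6 = 250; px1_6 = 90; py1_6 = 370; center_x_7 = 315; center_y_7 = 165; radius_7 = 25; center_x_8 = 160; center_y_8 = 310; radius_8 = 25; px0_9 = 25; px1_9 = 140; py1_9 = 215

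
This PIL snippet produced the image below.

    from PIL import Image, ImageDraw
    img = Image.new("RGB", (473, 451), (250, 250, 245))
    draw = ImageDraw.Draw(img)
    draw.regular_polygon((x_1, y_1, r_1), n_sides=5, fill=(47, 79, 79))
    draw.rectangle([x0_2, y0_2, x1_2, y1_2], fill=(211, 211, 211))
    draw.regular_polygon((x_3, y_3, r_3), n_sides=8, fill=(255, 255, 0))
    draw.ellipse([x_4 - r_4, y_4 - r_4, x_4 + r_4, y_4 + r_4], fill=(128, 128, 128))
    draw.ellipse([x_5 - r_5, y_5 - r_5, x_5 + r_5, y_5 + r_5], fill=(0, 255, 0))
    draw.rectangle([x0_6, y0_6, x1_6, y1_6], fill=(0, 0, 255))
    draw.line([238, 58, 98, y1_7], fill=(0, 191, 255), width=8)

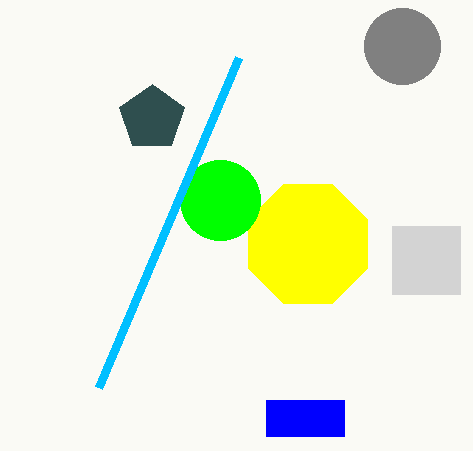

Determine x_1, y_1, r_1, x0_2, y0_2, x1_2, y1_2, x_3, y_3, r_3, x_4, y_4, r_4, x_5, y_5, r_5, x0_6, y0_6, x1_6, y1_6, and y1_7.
x_1 = 152; y_1 = 118; r_1 = 34; x0_2 = 392; y0_2 = 226; x1_2 = 460; y1_2 = 294; x_3 = 308; y_3 = 244; r_3 = 64; x_4 = 402; y_4 = 46; r_4 = 38; x_5 = 220; y_5 = 200; r_5 = 40; x0_6 = 266; y0_6 = 400; x1_6 = 344; y1_6 = 436; y1_7 = 388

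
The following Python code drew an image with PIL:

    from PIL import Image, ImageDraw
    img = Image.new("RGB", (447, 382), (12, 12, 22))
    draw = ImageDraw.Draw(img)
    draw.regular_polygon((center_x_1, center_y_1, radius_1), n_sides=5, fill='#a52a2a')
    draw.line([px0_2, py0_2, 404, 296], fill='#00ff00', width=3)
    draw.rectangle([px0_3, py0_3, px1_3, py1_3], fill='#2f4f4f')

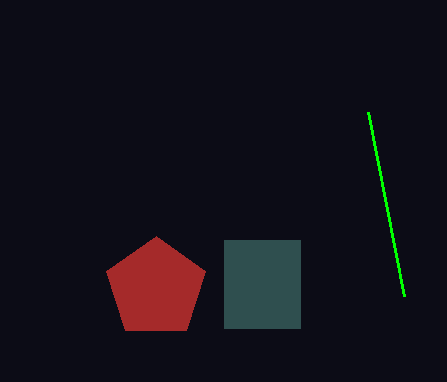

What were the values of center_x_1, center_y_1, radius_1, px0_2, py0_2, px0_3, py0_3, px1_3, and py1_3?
center_x_1 = 156, center_y_1 = 288, radius_1 = 52, px0_2 = 368, py0_2 = 112, px0_3 = 224, py0_3 = 240, px1_3 = 300, py1_3 = 328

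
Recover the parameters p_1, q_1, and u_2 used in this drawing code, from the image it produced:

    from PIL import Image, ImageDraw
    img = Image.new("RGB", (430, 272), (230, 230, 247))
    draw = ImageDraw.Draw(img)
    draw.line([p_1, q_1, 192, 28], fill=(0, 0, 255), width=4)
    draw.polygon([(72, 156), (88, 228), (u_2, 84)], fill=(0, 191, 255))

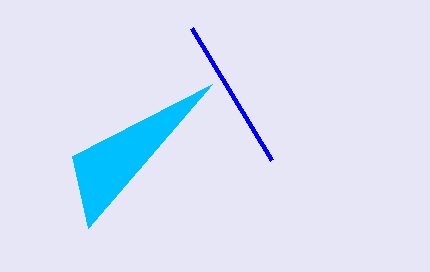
p_1 = 272, q_1 = 160, u_2 = 212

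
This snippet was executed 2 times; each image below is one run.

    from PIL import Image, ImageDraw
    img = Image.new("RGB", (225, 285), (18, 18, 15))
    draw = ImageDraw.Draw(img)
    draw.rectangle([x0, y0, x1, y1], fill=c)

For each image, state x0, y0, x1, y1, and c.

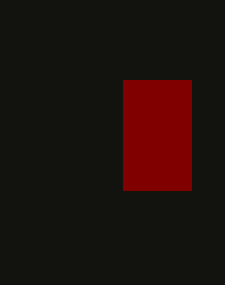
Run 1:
x0 = 123; y0 = 80; x1 = 191; y1 = 190; c = 'maroon'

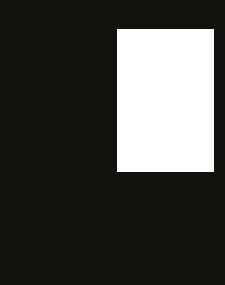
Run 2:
x0 = 117
y0 = 29
x1 = 213
y1 = 171
c = 'white'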